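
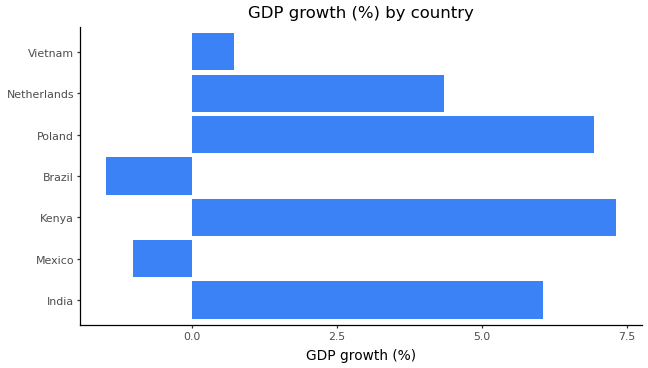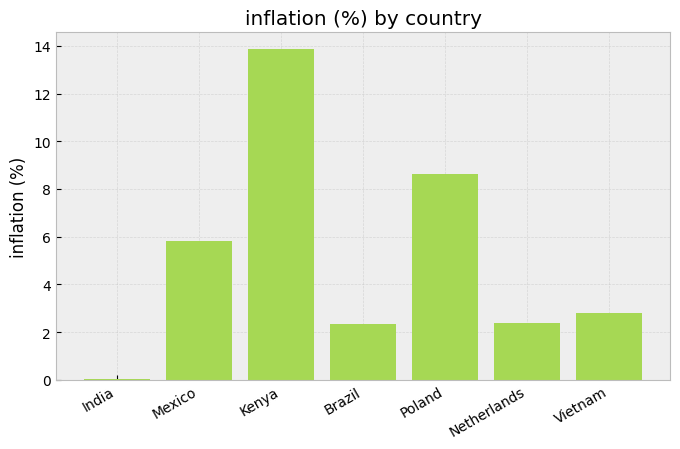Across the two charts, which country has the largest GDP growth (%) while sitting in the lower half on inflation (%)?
India

Chart 2 median inflation (%) ≈ 2; below-median countries: India, Brazil, Netherlands. Among those, India has the highest GDP growth (%) (≈ 6).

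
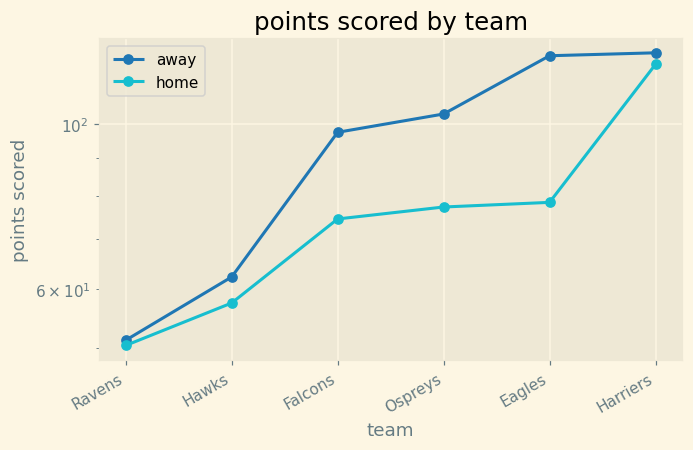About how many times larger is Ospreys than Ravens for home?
Ospreys ≈ 80, Ravens ≈ 50; 80/50 ≈ 1.6.

≈ 1.6×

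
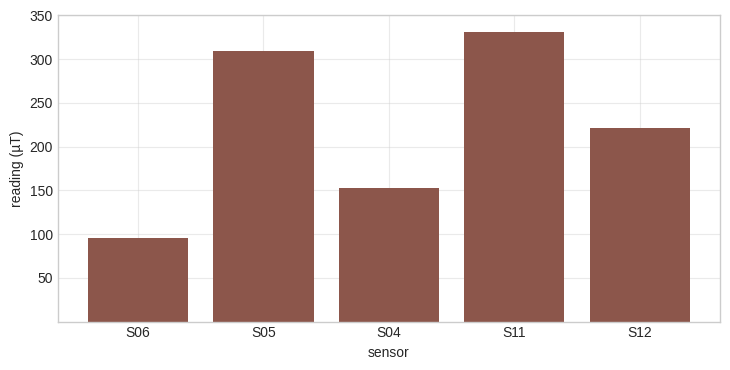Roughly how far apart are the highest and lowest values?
≈ 250

Max S11 ≈ 350, min S06 ≈ 100; range ≈ 250.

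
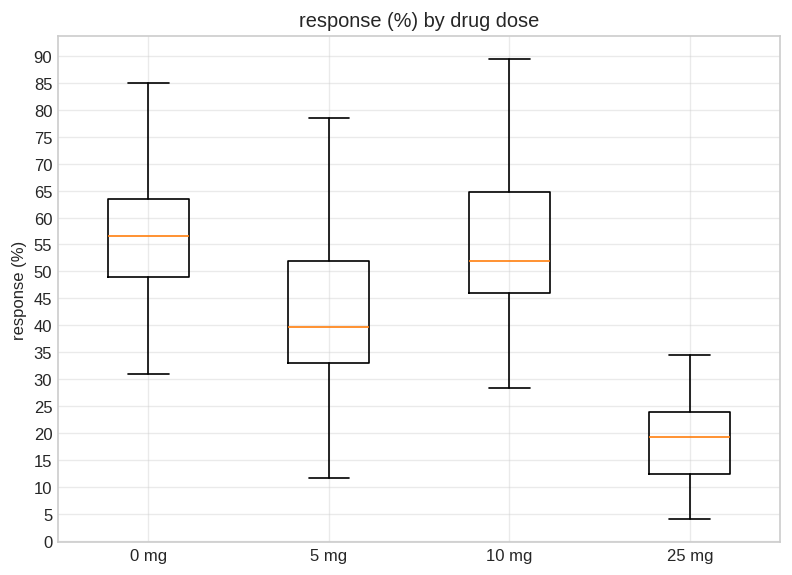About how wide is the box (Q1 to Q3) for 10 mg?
Q3 ≈ 65, Q1 ≈ 45; IQR ≈ 20.

≈ 20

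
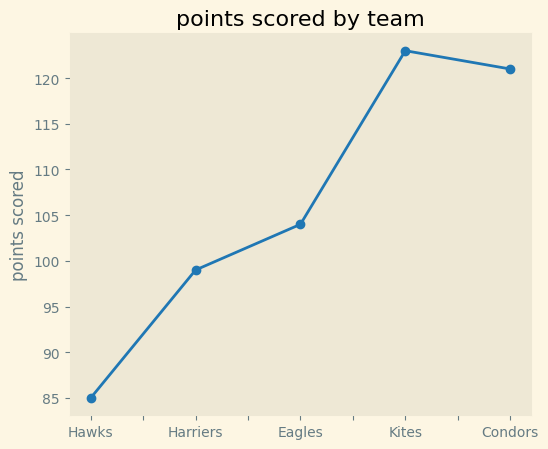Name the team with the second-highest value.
Condors

Top 3: Kites ≈ 125, Condors ≈ 120, Eagles ≈ 105.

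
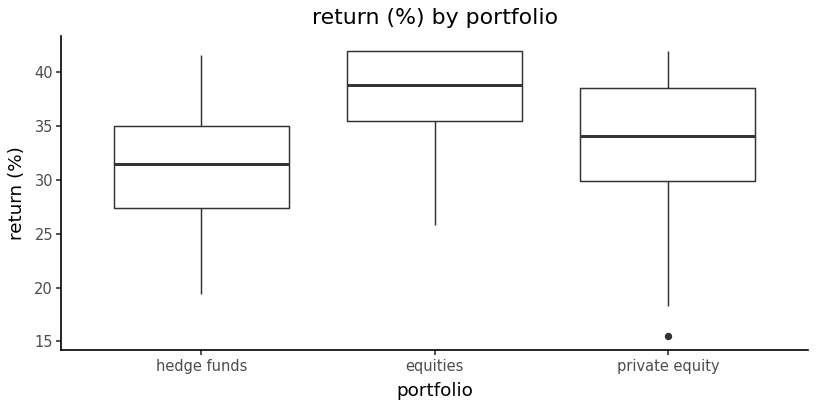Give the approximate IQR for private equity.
≈ 9

Q3 ≈ 39, Q1 ≈ 30; IQR ≈ 9.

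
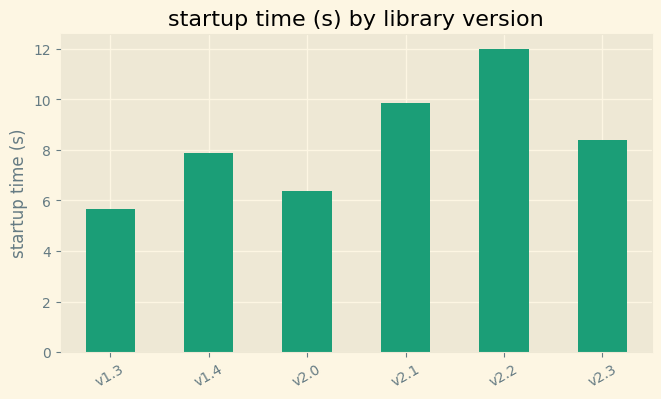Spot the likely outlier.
v2.2

v2.2 ≈ 12; the rest sit between ≈ 6 and ≈ 10.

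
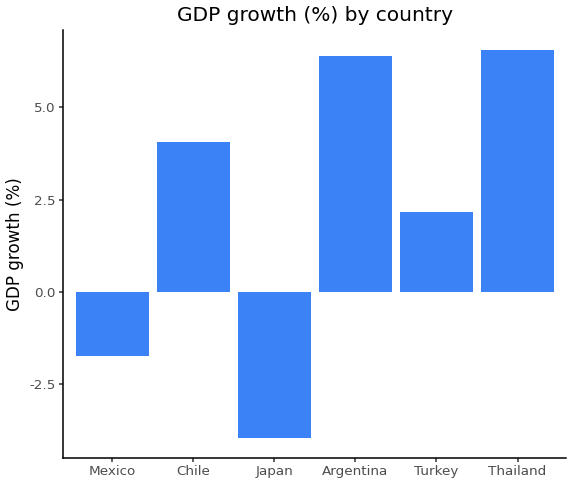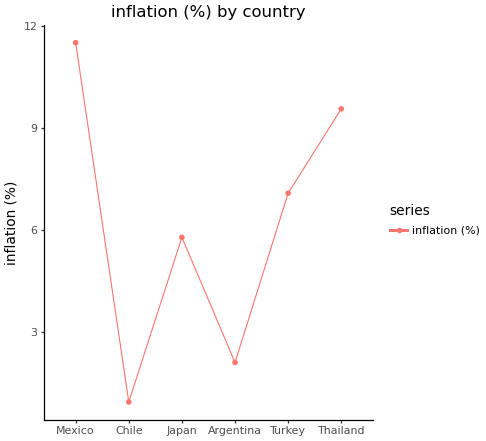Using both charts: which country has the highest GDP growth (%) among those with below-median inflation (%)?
Chart 2 median inflation (%) ≈ 6; below-median countries: Chile, Japan, Argentina. Among those, Argentina has the highest GDP growth (%) (≈ 6).

Argentina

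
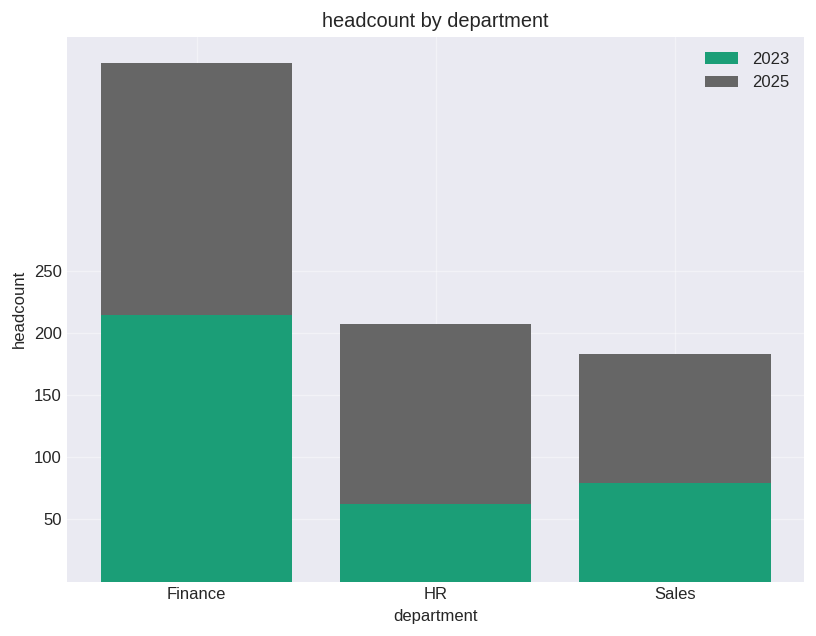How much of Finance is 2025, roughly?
2025 top ≈ 400, bottom ≈ 200; segment ≈ 200.

≈ 200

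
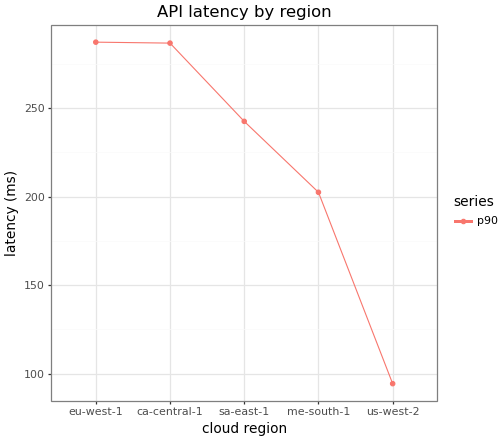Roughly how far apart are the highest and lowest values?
Max eu-west-1 ≈ 280, min us-west-2 ≈ 100; range ≈ 180.

≈ 180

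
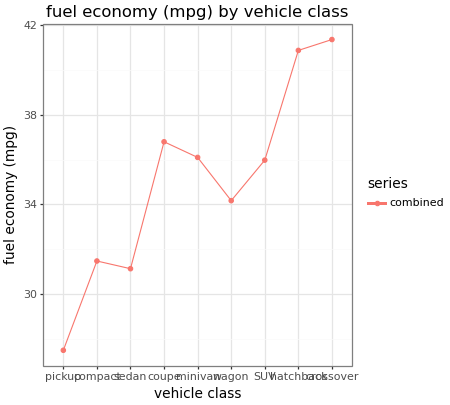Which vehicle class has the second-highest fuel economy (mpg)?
Top 3: crossover ≈ 42, hatchback ≈ 40, coupe ≈ 36.

hatchback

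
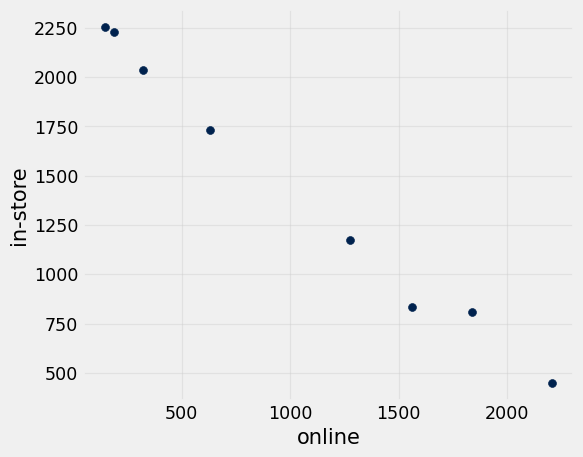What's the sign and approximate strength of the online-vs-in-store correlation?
Points are negatively correlated; strong (|r| ≈ 1.0).

negative, strong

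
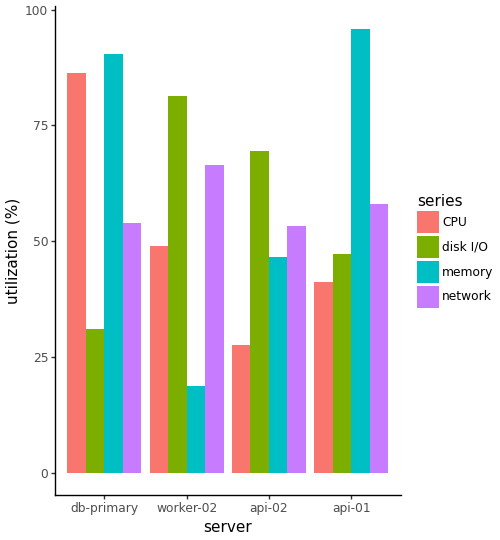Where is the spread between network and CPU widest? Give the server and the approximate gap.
db-primary: network ≈ 50, CPU ≈ 90 → gap ≈ 40. Next-largest (api-02) is only ≈ 20.

db-primary, ≈ 40 %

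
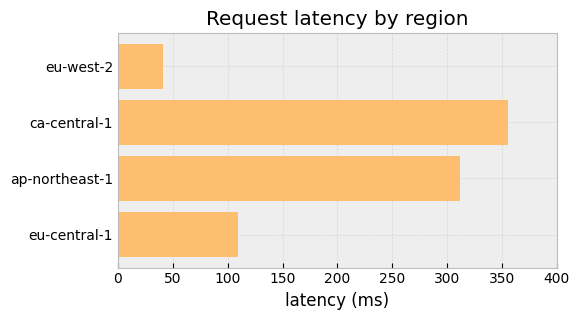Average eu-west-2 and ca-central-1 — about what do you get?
(50 + 350) / 2 ≈ 200.

≈ 200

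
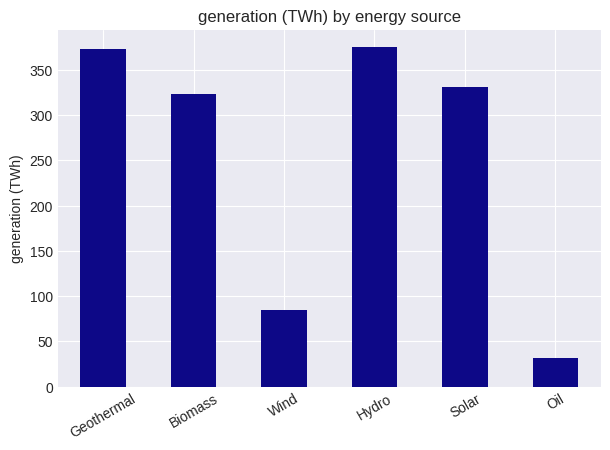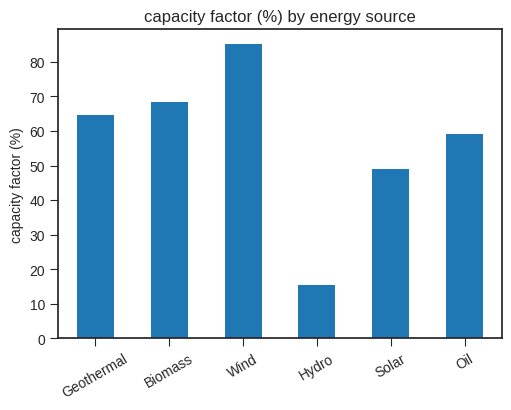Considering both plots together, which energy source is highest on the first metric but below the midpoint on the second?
Hydro

Chart 2 median capacity factor (%) ≈ 60; below-median energy sources: Hydro, Solar, Oil. Among those, Hydro has the highest generation (TWh) (≈ 400).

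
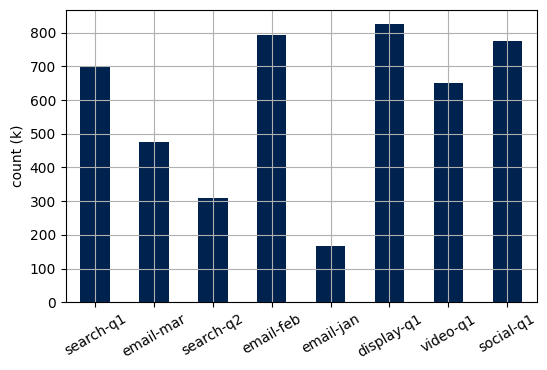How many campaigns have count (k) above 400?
Above 400: search-q1, email-mar, email-feb, display-q1, video-q1, social-q1.

6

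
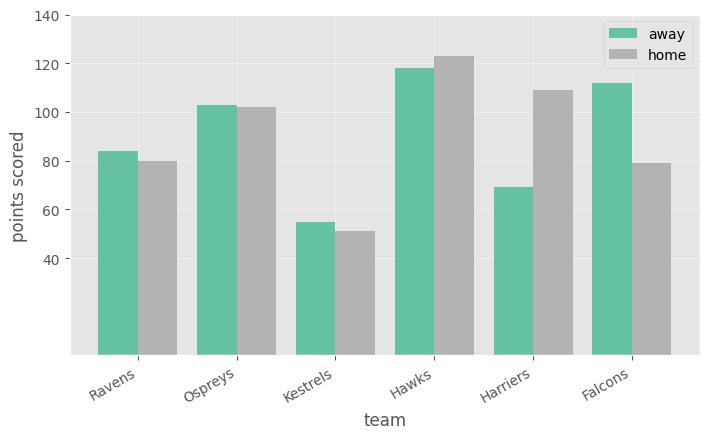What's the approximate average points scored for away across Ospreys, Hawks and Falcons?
(100 + 120 + 120) / 3 ≈ 113.

≈ 113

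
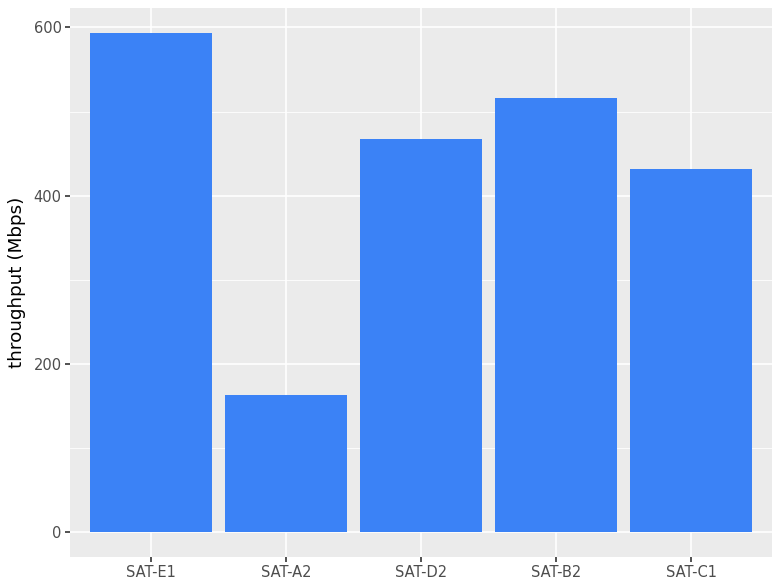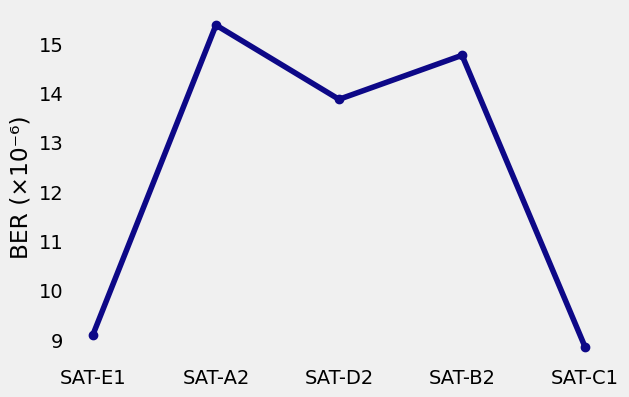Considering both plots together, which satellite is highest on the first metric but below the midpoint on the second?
Chart 2 median BER (×10⁻⁶) ≈ 14; below-median satellites: SAT-E1, SAT-C1. Among those, SAT-E1 has the highest throughput (Mbps) (≈ 600).

SAT-E1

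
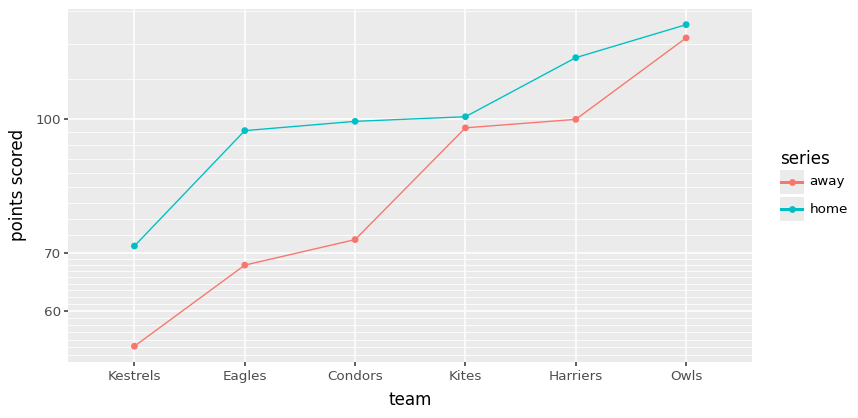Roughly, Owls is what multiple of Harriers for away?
≈ 1.2×

Owls ≈ 120, Harriers ≈ 100; 120/100 ≈ 1.2.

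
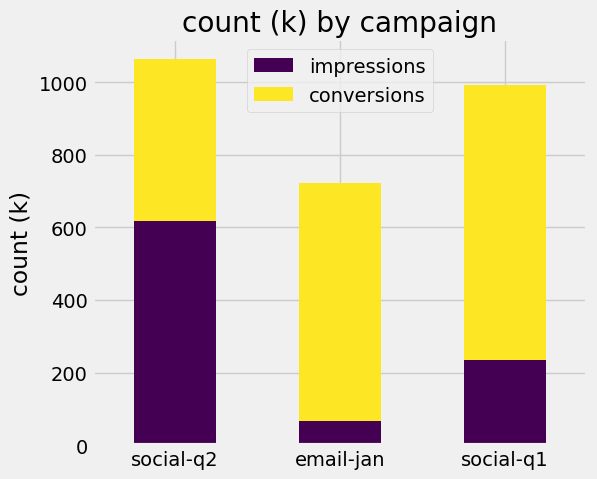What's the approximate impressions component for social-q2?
impressions top ≈ 600, bottom ≈ 0; segment ≈ 600.

≈ 600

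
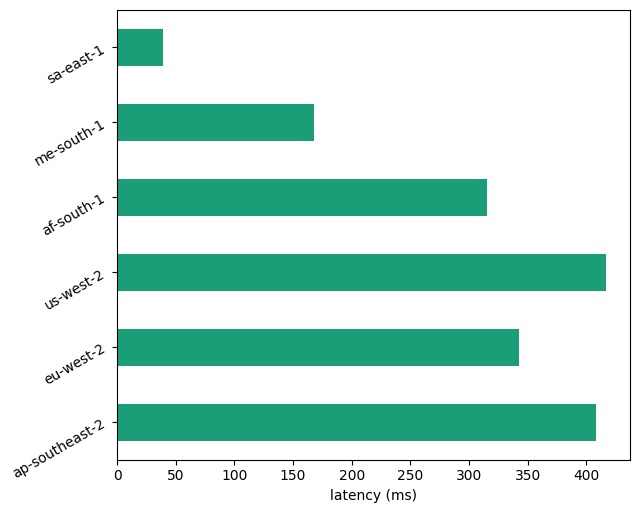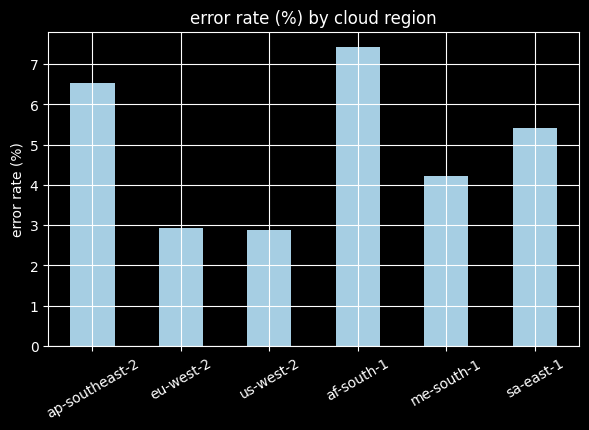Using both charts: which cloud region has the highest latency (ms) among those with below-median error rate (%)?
Chart 2 median error rate (%) ≈ 5; below-median cloud regions: eu-west-2, us-west-2, me-south-1. Among those, us-west-2 has the highest latency (ms) (≈ 400).

us-west-2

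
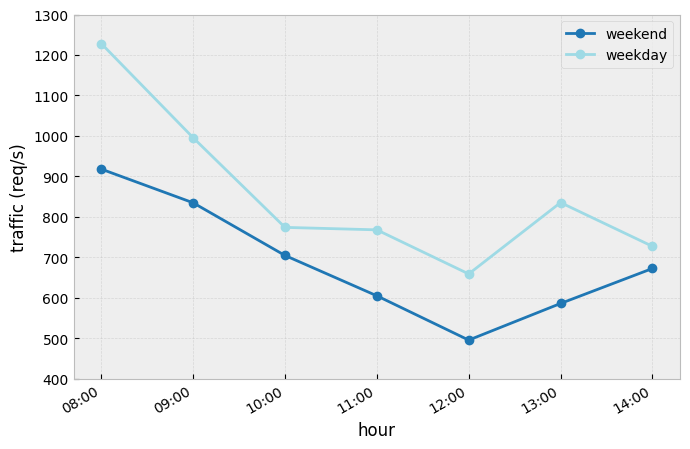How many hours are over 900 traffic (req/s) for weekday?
2

Above 900: 08:00, 09:00.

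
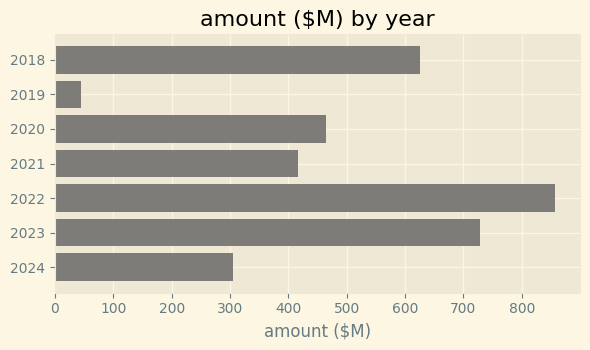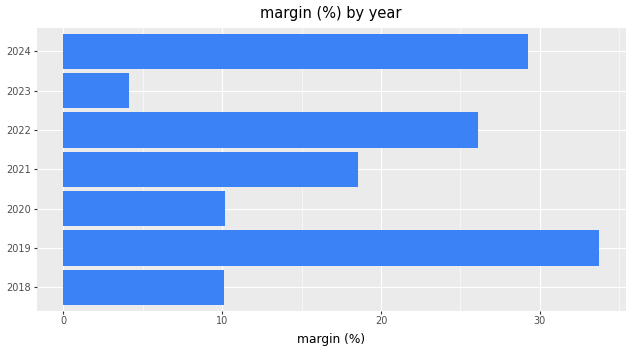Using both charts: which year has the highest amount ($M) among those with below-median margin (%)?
Chart 2 median margin (%) ≈ 20; below-median years: 2018, 2020, 2023. Among those, 2023 has the highest amount ($M) (≈ 700).

2023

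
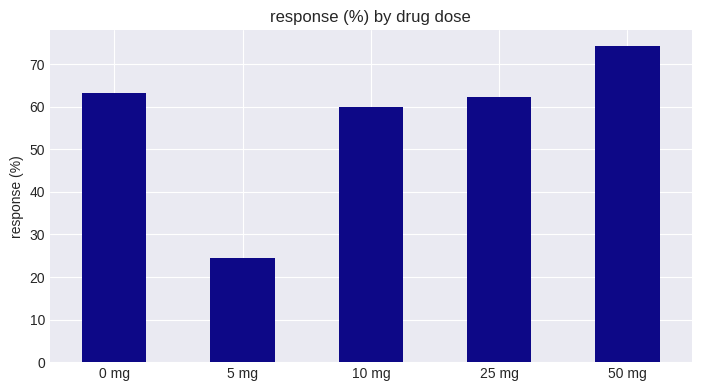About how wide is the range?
Max 50 mg ≈ 70, min 5 mg ≈ 20; range ≈ 50.

≈ 50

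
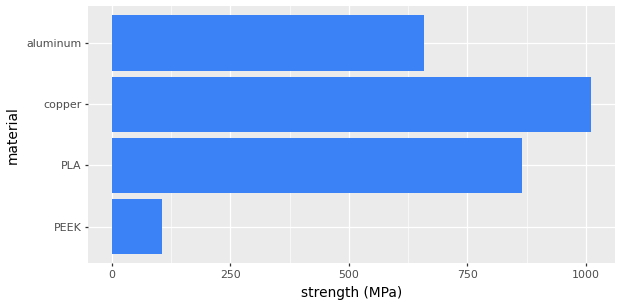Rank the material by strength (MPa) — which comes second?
PLA

Top 3: copper ≈ 1000, PLA ≈ 900, aluminum ≈ 700.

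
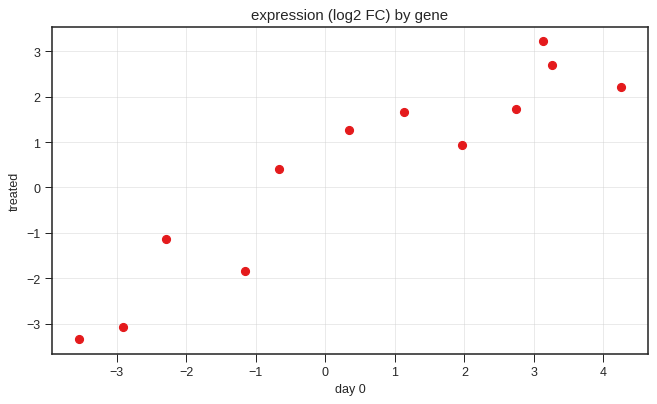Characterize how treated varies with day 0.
positive, strong

Points are positively correlated; strong (|r| ≈ 0.9).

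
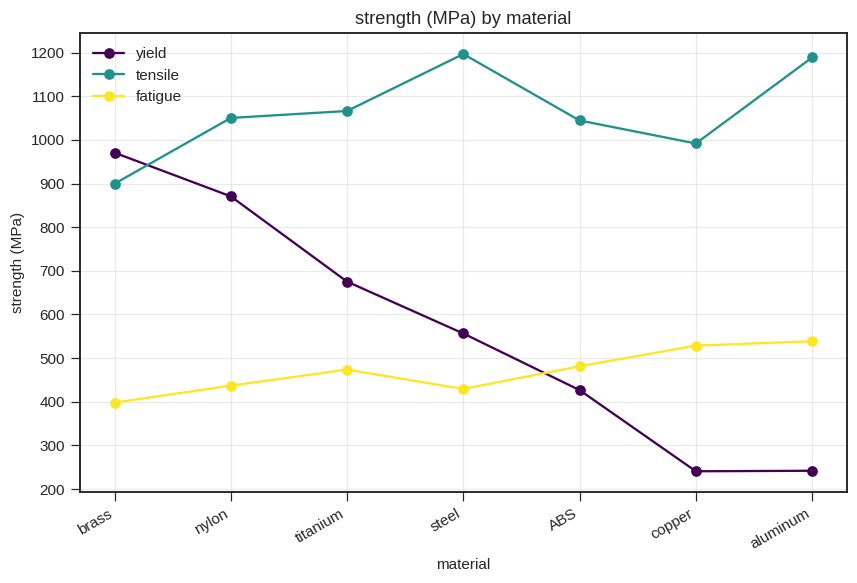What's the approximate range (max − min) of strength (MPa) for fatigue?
≈ 100

Max aluminum ≈ 500, min brass ≈ 400; range ≈ 100.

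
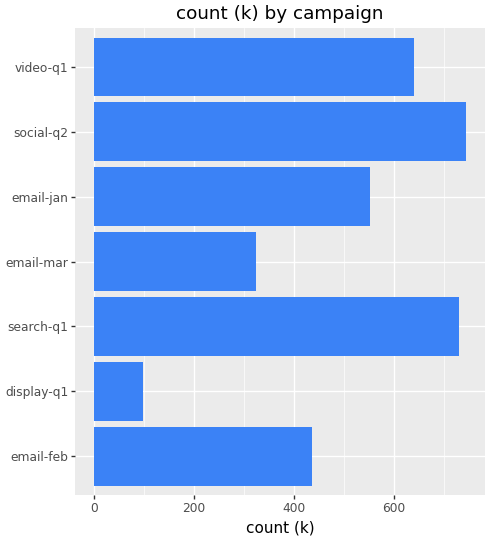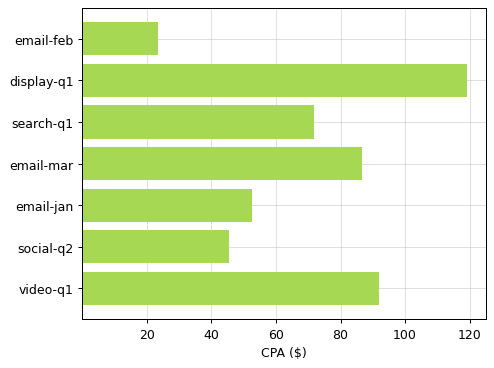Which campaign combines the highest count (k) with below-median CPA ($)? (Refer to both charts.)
social-q2

Chart 2 median CPA ($) ≈ 80; below-median campaigns: email-feb, email-jan, social-q2. Among those, social-q2 has the highest count (k) (≈ 700).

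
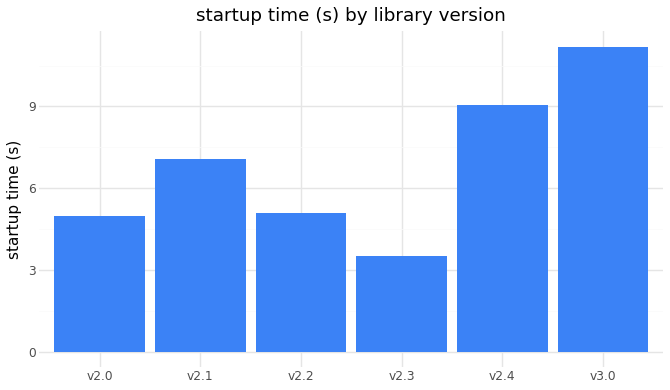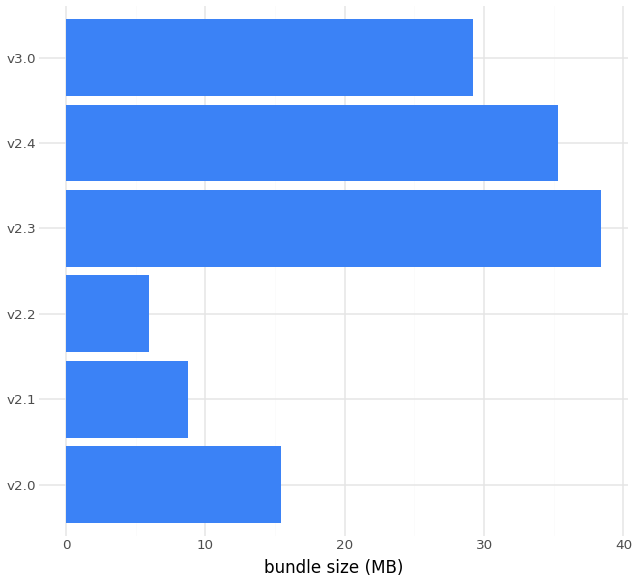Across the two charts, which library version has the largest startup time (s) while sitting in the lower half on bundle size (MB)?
Chart 2 median bundle size (MB) ≈ 20; below-median library versions: v2.0, v2.1, v2.2. Among those, v2.1 has the highest startup time (s) (≈ 8).

v2.1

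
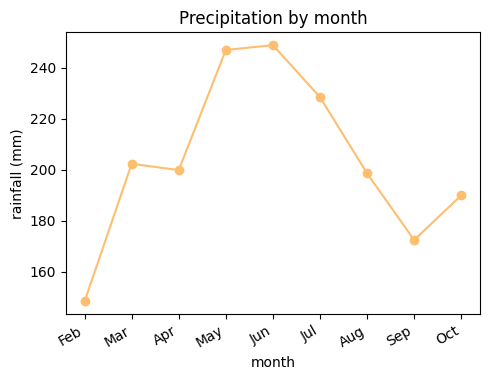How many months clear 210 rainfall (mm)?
Above 210: May, Jun, Jul.

3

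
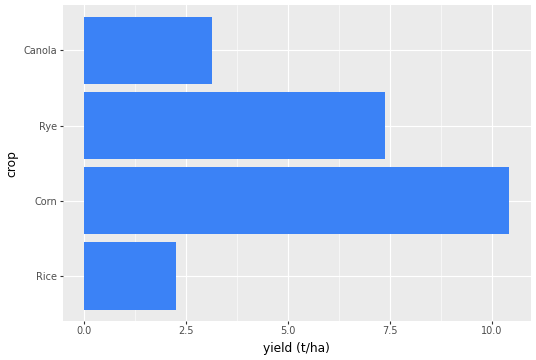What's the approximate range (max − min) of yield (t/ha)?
Max Corn ≈ 10, min Rice ≈ 2; range ≈ 8.

≈ 8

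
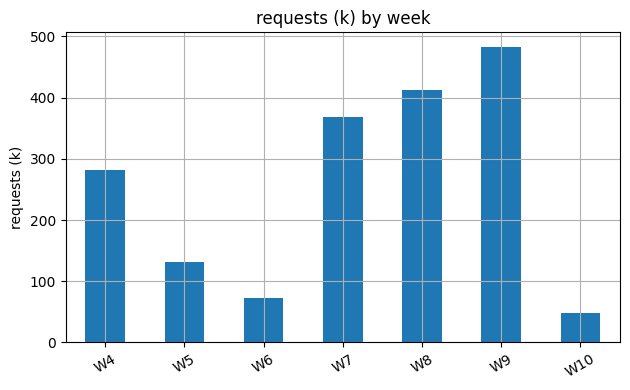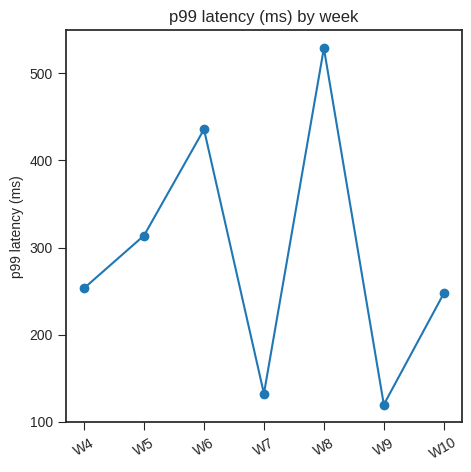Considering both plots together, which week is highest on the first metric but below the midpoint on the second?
W9

Chart 2 median p99 latency (ms) ≈ 250; below-median weeks: W7, W9, W10. Among those, W9 has the highest requests (k) (≈ 500).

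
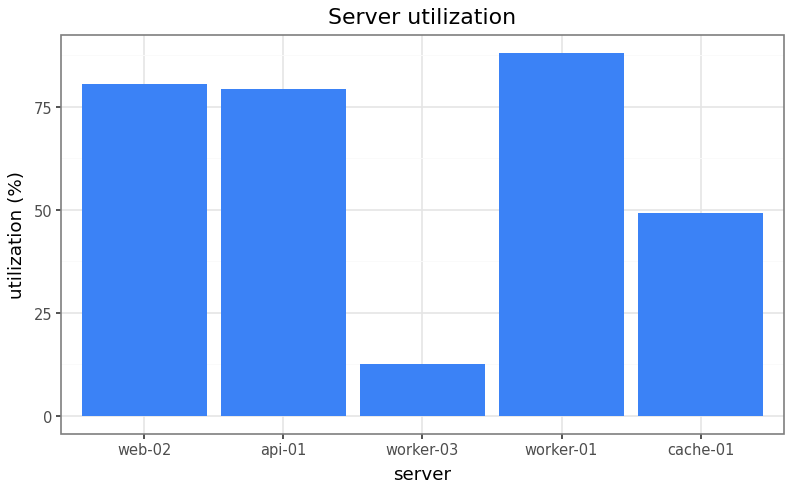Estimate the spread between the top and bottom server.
Max worker-01 ≈ 90, min worker-03 ≈ 10; range ≈ 80.

≈ 80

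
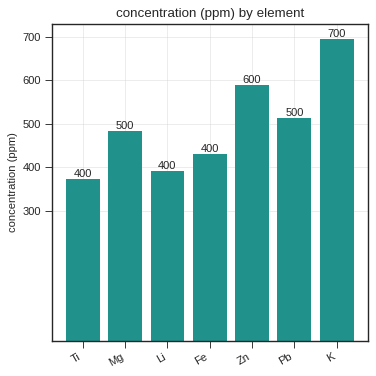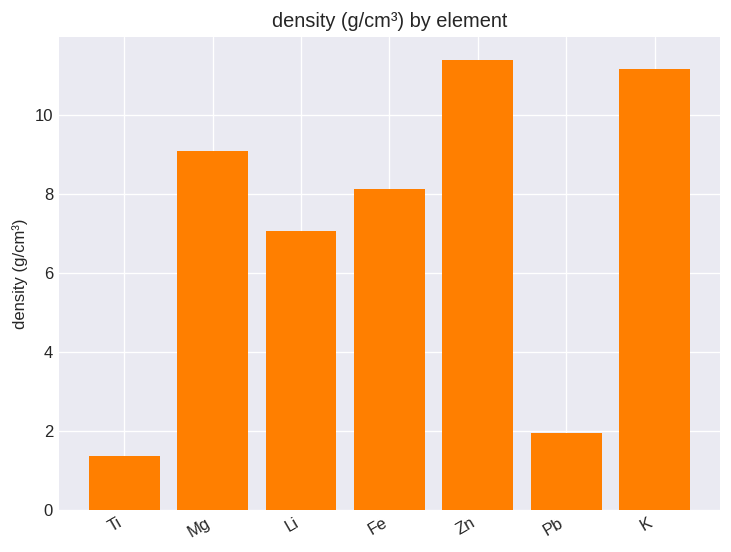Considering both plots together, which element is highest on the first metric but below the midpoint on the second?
Pb

Chart 2 median density (g/cm³) ≈ 8; below-median elements: Ti, Li, Pb. Among those, Pb has the highest concentration (ppm) (≈ 500).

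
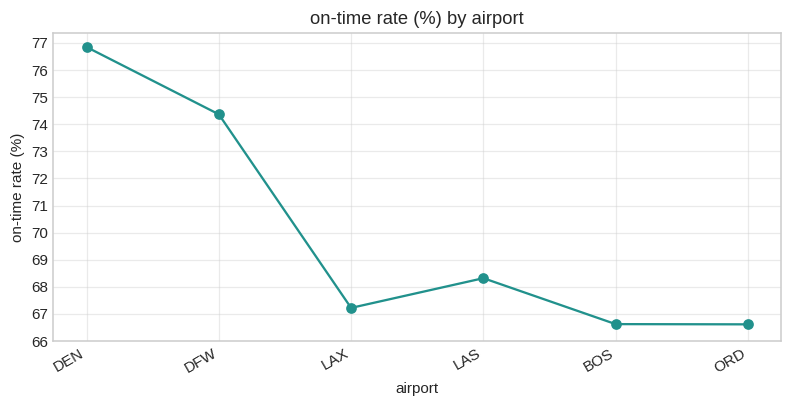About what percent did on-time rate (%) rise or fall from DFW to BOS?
DFW ≈ 74, BOS ≈ 67; (67 − 74) / 74 ≈ -9.5%.

≈ -9.5%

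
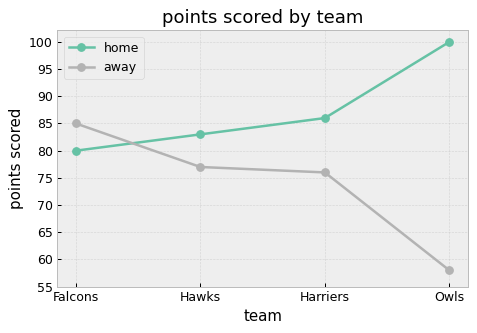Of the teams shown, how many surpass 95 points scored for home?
1

Above 95: Owls.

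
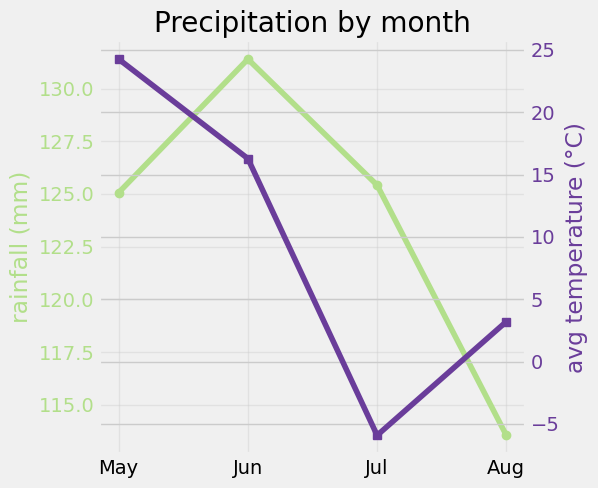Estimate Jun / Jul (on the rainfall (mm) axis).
Jun ≈ 132, Jul ≈ 126; 132/126 ≈ 1.05.

≈ 1.05×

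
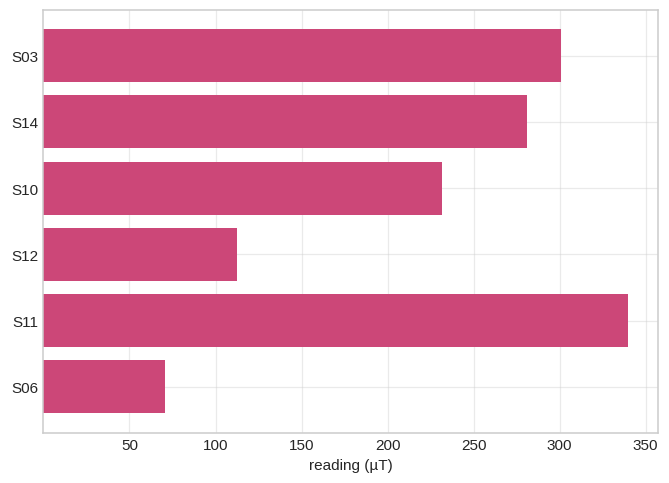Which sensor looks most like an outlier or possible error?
S06 ≈ 50; the rest sit between ≈ 100 and ≈ 350.

S06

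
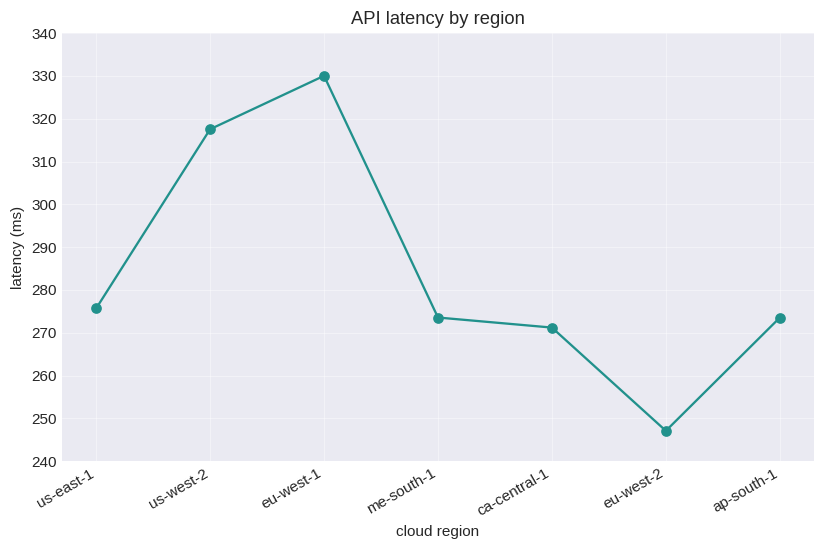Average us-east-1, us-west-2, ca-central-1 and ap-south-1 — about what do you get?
≈ 285

(280 + 320 + 270 + 270) / 4 ≈ 285.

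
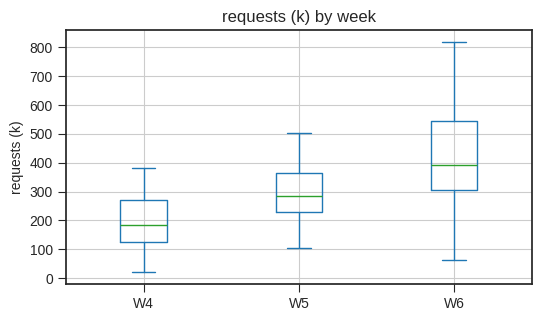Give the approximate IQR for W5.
≈ 150

Q3 ≈ 375, Q1 ≈ 225; IQR ≈ 150.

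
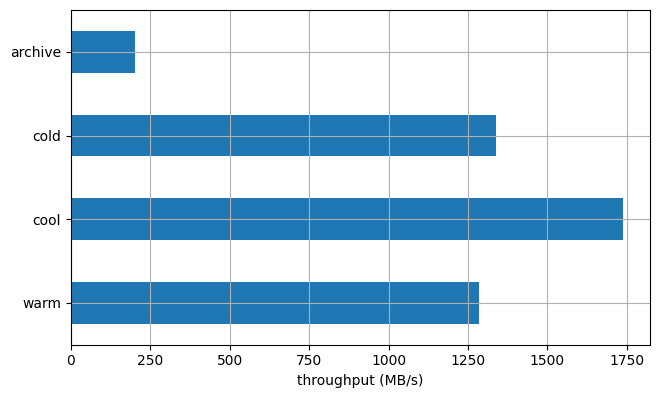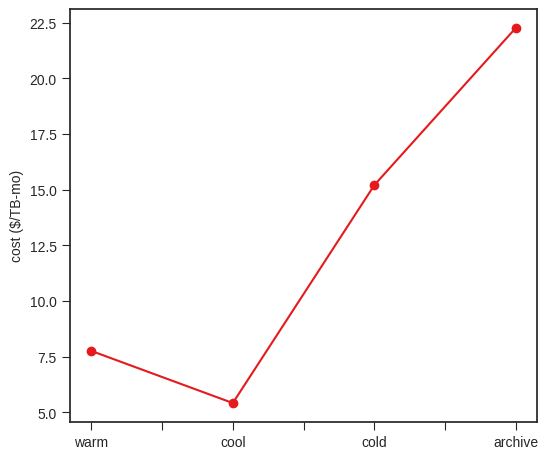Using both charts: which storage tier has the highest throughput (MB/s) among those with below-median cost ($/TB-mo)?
Chart 2 median cost ($/TB-mo) ≈ 10; below-median storage tiers: warm, cool. Among those, cool has the highest throughput (MB/s) (≈ 1800).

cool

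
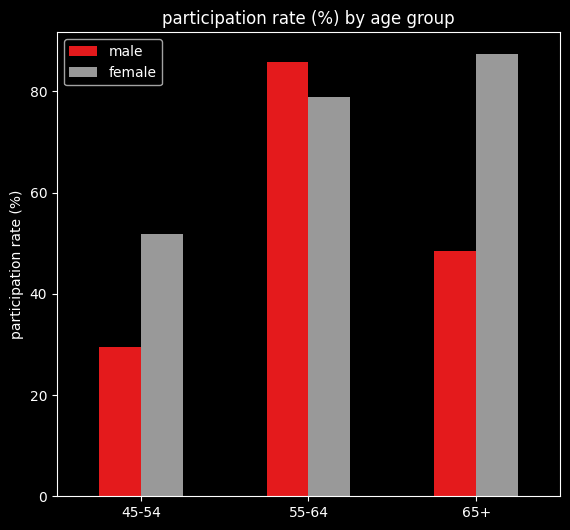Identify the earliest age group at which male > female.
45-54: male ≈ 30 vs female ≈ 50 (not yet); 55-64: male ≈ 90 vs female ≈ 80 (first crossover).

55-64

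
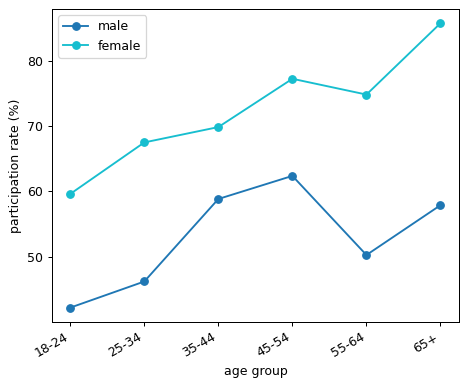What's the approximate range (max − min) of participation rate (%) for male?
≈ 20

Max 45-54 ≈ 60, min 18-24 ≈ 40; range ≈ 20.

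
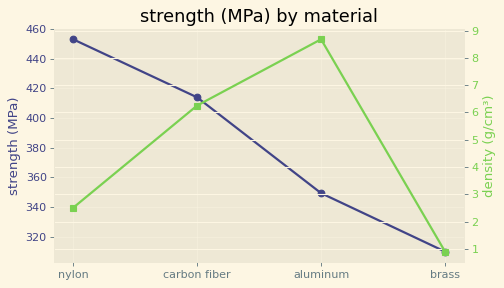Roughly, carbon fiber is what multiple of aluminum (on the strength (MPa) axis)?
carbon fiber ≈ 420, aluminum ≈ 340; 420/340 ≈ 1.24.

≈ 1.24×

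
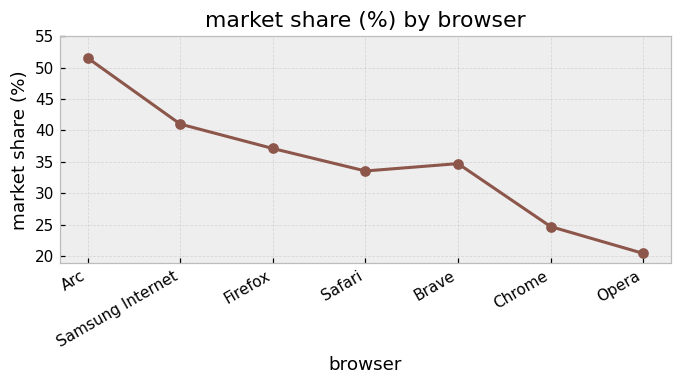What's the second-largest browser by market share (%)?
Top 3: Arc ≈ 50, Samsung Internet ≈ 40, Firefox ≈ 35.

Samsung Internet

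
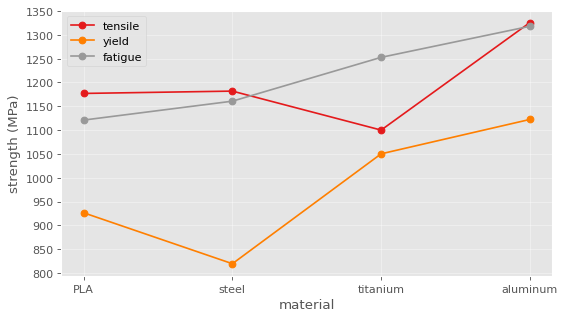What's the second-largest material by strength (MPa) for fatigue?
titanium

Top 3 for fatigue: aluminum ≈ 1300, titanium ≈ 1250, steel ≈ 1150.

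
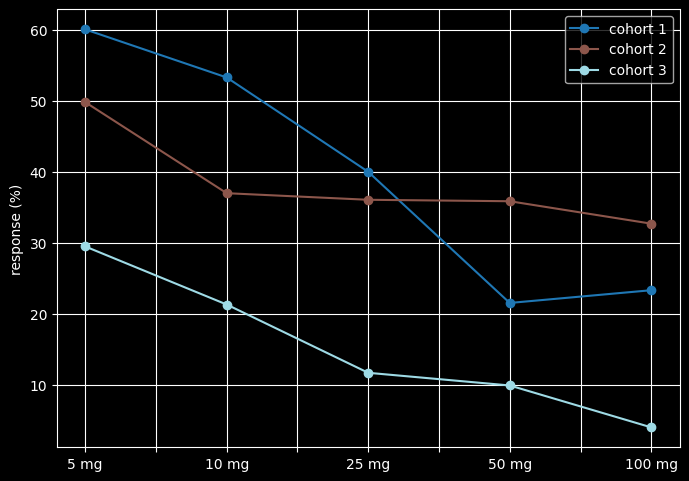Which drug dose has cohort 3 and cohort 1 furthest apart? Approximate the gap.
10 mg: cohort 3 ≈ 20, cohort 1 ≈ 55 → gap ≈ 35. Next-largest (5 mg) is only ≈ 30.

10 mg, ≈ 35 %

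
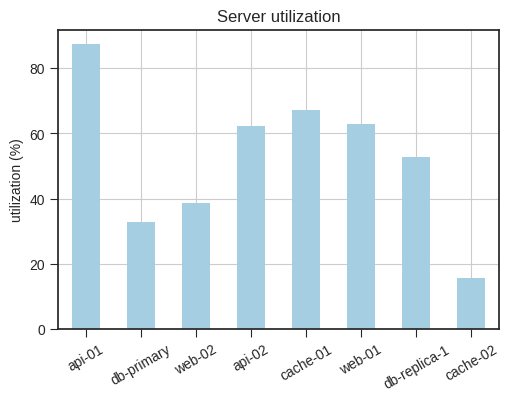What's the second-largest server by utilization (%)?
Top 3: api-01 ≈ 90, cache-01 ≈ 70, web-01 ≈ 60.

cache-01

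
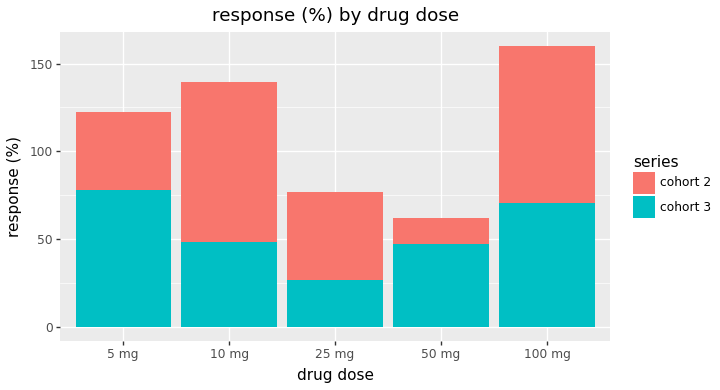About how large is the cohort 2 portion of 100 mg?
cohort 2 top ≈ 160, bottom ≈ 80; segment ≈ 80.

≈ 80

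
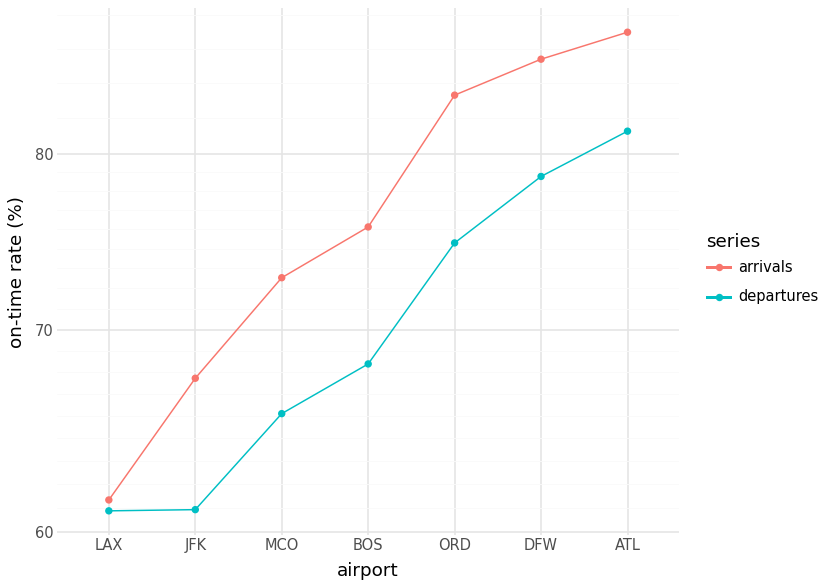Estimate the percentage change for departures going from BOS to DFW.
≈ +14.3%

BOS ≈ 70, DFW ≈ 80; (80 − 70) / 70 ≈ +14.3%.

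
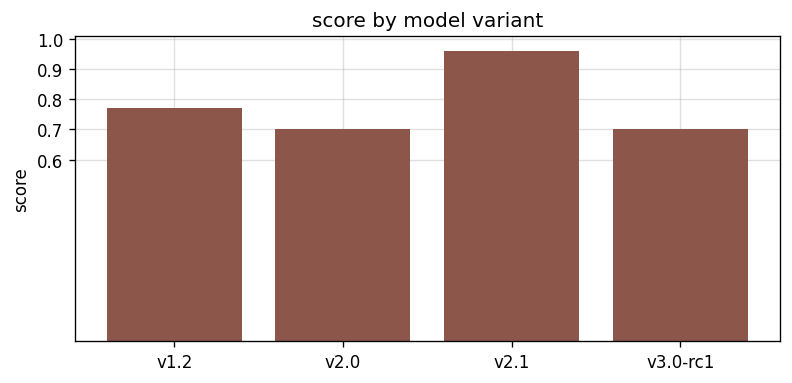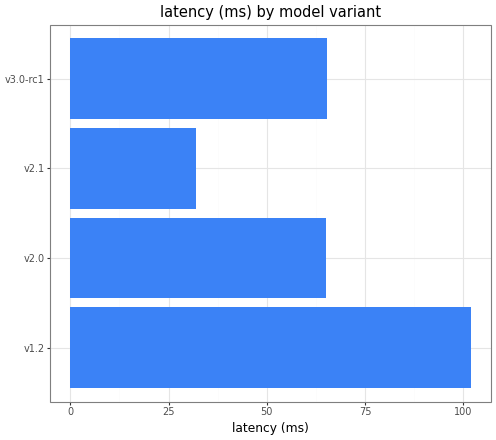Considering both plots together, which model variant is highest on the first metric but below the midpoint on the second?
v2.1

Chart 2 median latency (ms) ≈ 70; below-median model variants: v2.0, v2.1. Among those, v2.1 has the highest score (≈ 1).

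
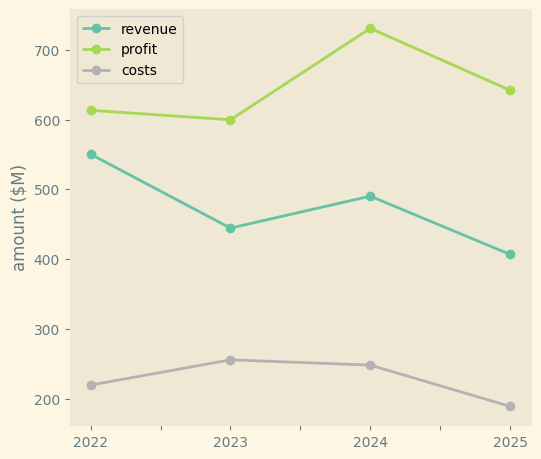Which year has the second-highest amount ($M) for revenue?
2024

Top 3 for revenue: 2022 ≈ 550, 2024 ≈ 500, 2023 ≈ 450.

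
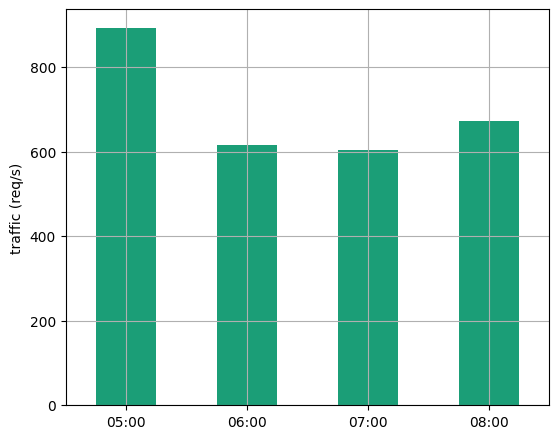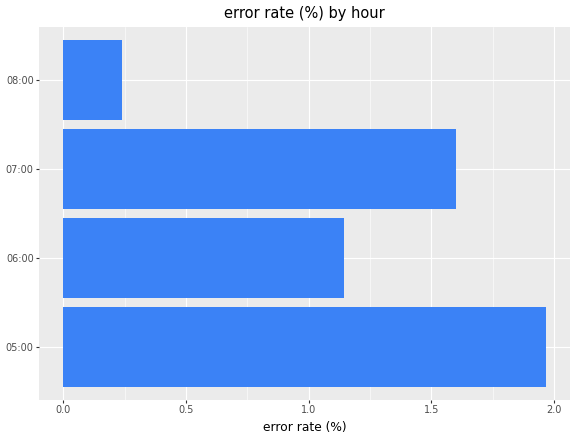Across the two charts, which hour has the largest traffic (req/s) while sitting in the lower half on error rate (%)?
08:00

Chart 2 median error rate (%) ≈ 1.4; below-median hours: 06:00, 08:00. Among those, 08:00 has the highest traffic (req/s) (≈ 700).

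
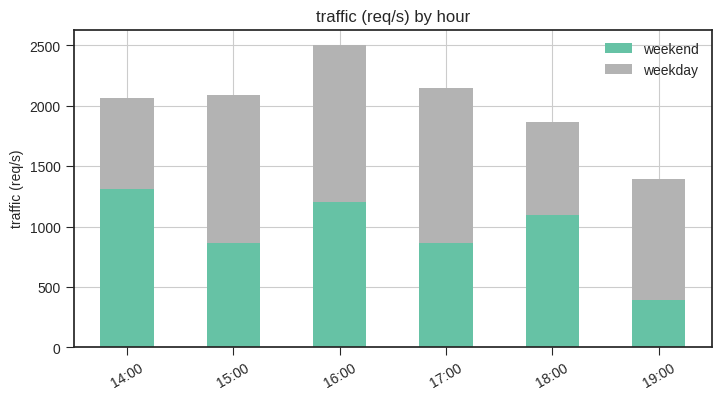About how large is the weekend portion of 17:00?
weekend top ≈ 1000, bottom ≈ 0; segment ≈ 1000.

≈ 1000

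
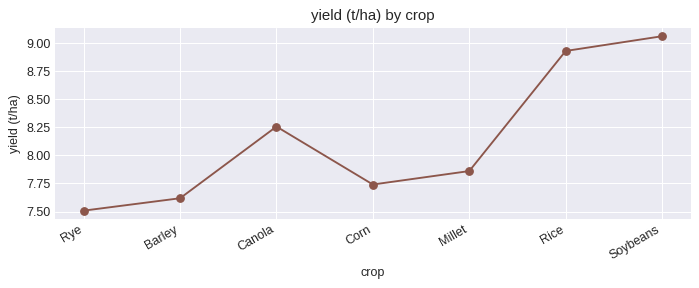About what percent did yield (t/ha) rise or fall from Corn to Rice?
≈ +15.4%

Corn ≈ 7.8, Rice ≈ 9.0; (9.0 − 7.8) / 7.8 ≈ +15.4%.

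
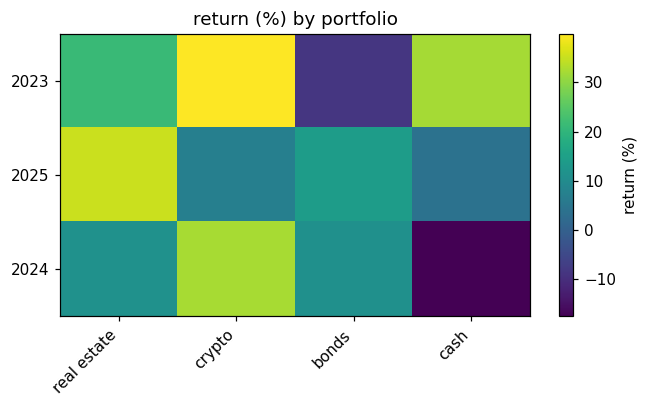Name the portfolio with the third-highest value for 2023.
real estate

Top 4 for 2023: crypto ≈ 40, cash ≈ 30, real estate ≈ 20, bonds ≈ -10.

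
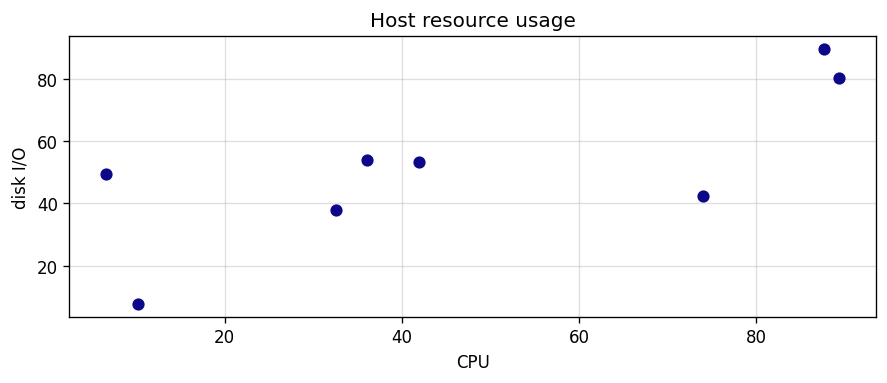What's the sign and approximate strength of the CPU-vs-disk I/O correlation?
positive, strong

Points are positively correlated; strong (|r| ≈ 0.8).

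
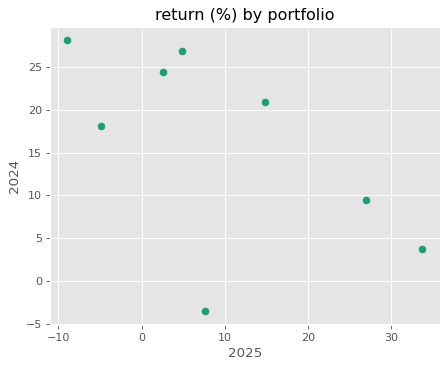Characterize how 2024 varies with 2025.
Points are negatively correlated; moderate (|r| ≈ 0.6).

negative, moderate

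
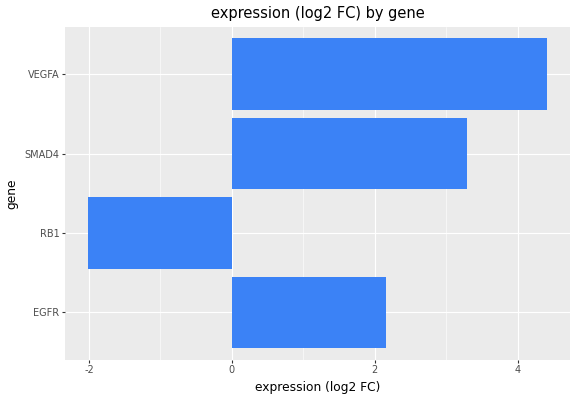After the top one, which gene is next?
Top 3: VEGFA ≈ 4, SMAD4 ≈ 3, EGFR ≈ 2.

SMAD4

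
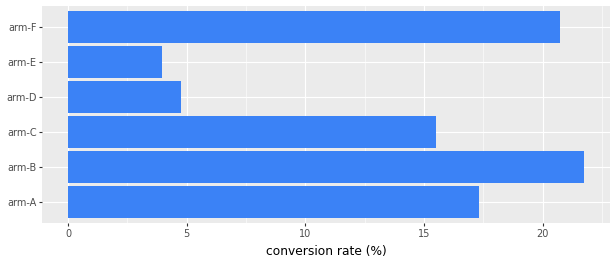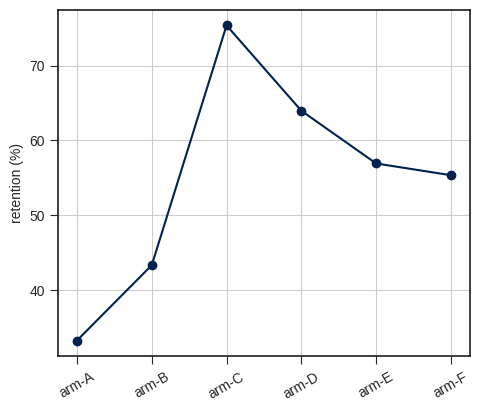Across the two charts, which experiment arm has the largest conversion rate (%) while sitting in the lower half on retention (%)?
Chart 2 median retention (%) ≈ 60; below-median experiment arms: arm-A, arm-B, arm-F. Among those, arm-B has the highest conversion rate (%) (≈ 22).

arm-B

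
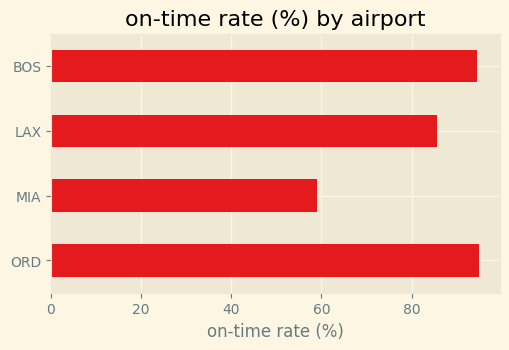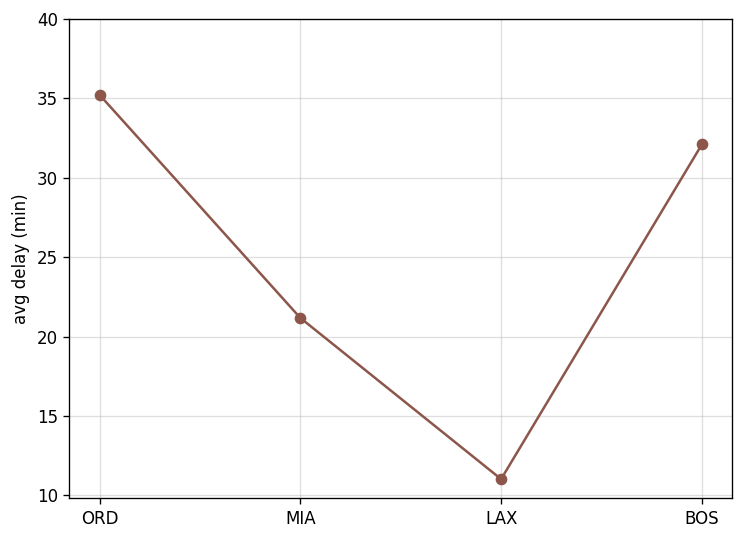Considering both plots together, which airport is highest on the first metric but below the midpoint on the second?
Chart 2 median avg delay (min) ≈ 25; below-median airports: MIA, LAX. Among those, LAX has the highest on-time rate (%) (≈ 90).

LAX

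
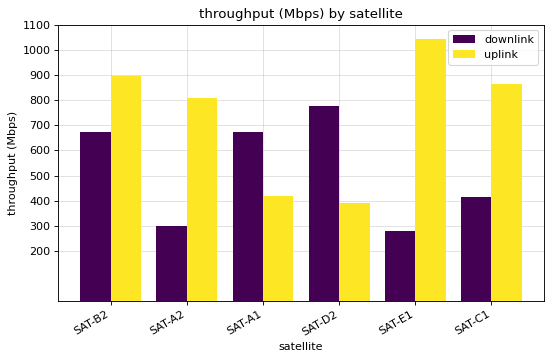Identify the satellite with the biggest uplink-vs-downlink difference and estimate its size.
SAT-E1, ≈ 700 Mbps

SAT-E1: uplink ≈ 1000, downlink ≈ 300 → gap ≈ 700. Next-largest (SAT-A2) is only ≈ 500.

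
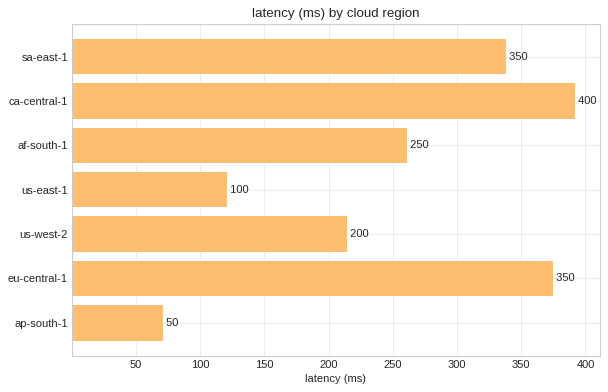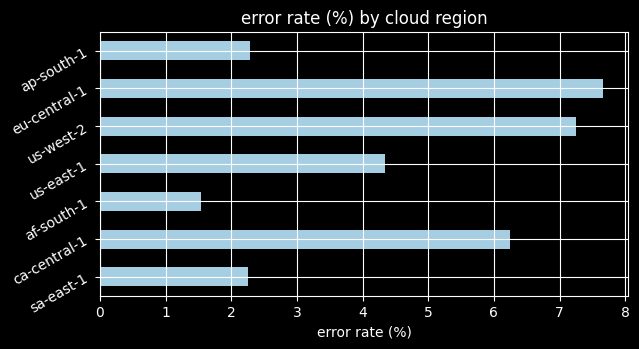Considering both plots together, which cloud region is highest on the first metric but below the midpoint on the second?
Chart 2 median error rate (%) ≈ 4; below-median cloud regions: sa-east-1, af-south-1, ap-south-1. Among those, sa-east-1 has the highest latency (ms) (≈ 350).

sa-east-1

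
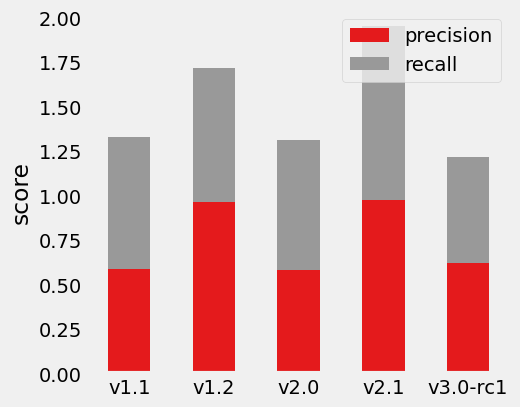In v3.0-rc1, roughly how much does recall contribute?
recall top ≈ 1.2, bottom ≈ 0.6; segment ≈ 0.6.

≈ 0.6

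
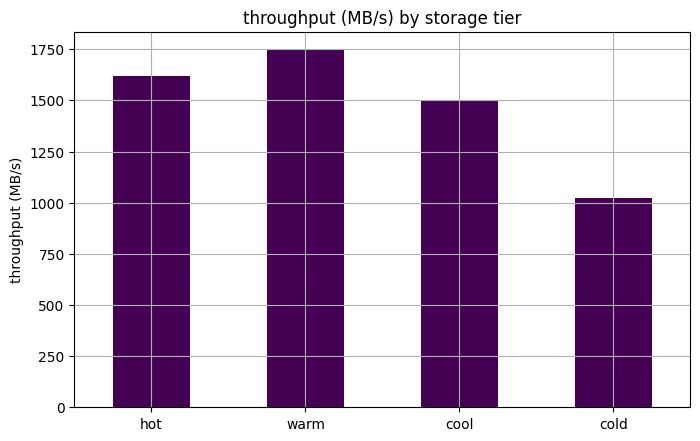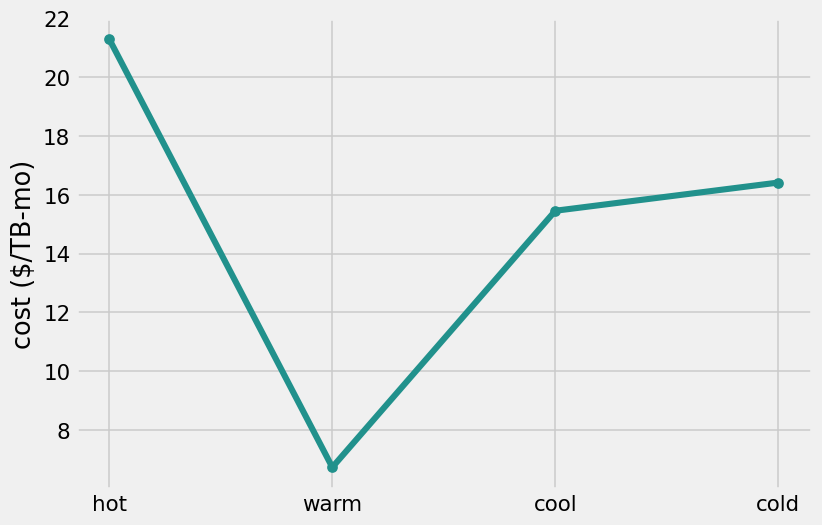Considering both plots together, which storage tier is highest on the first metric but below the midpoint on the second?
Chart 2 median cost ($/TB-mo) ≈ 16; below-median storage tiers: warm, cool. Among those, warm has the highest throughput (MB/s) (≈ 1800).

warm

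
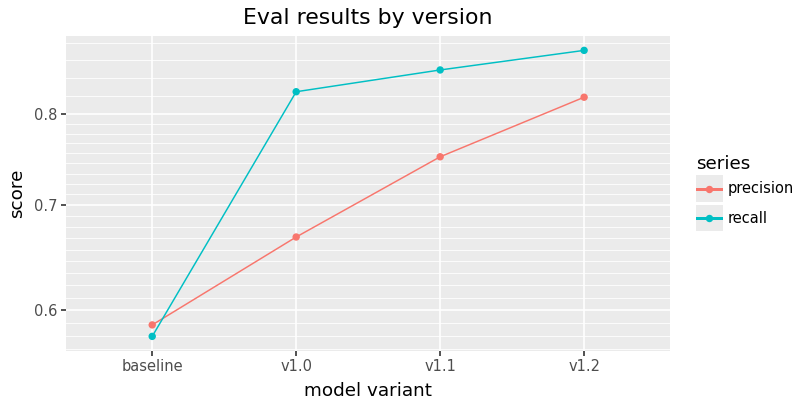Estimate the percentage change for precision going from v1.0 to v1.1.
v1.0 ≈ 0.65, v1.1 ≈ 0.75; (0.75 − 0.65) / 0.65 ≈ +15.4%.

≈ +15.4%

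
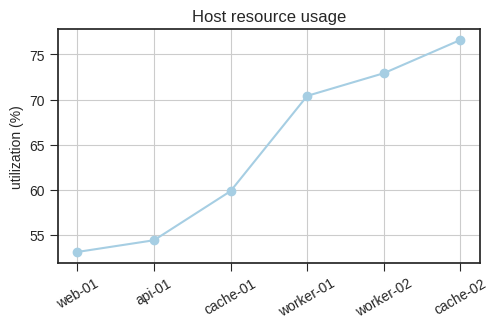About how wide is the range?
Max cache-02 ≈ 76, min web-01 ≈ 54; range ≈ 22.

≈ 22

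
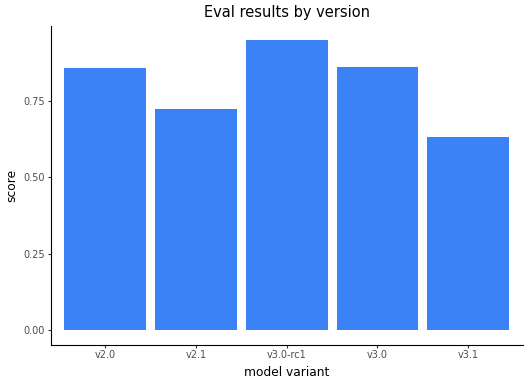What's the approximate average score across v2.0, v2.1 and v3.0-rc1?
≈ 0.83

(0.9 + 0.7 + 0.9) / 3 ≈ 0.83.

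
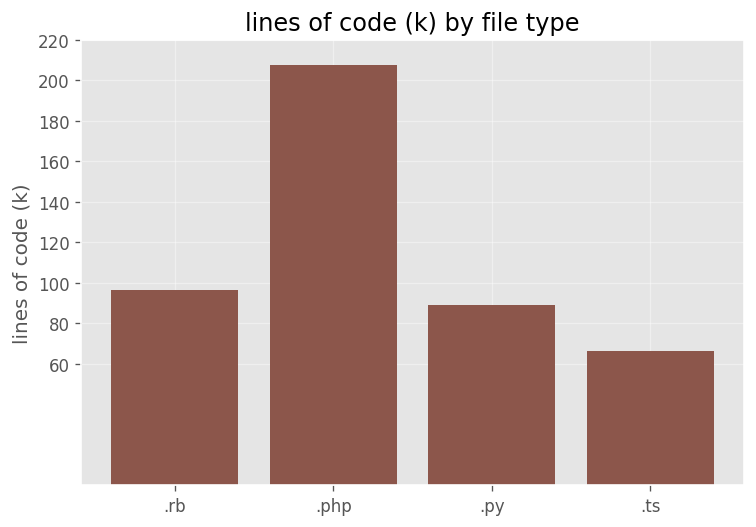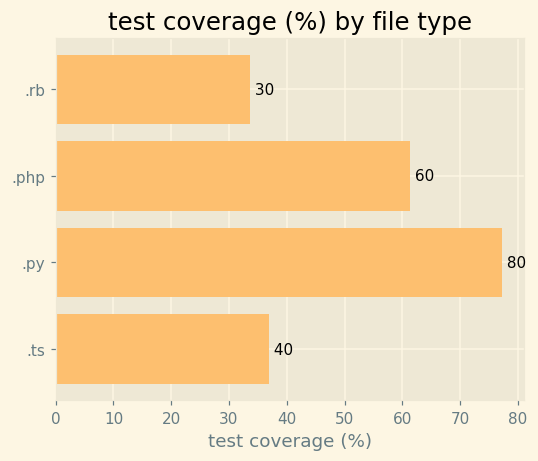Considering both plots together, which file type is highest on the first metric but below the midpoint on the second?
Chart 2 median test coverage (%) ≈ 50; below-median file types: .rb, .ts. Among those, .rb has the highest lines of code (k) (≈ 100).

.rb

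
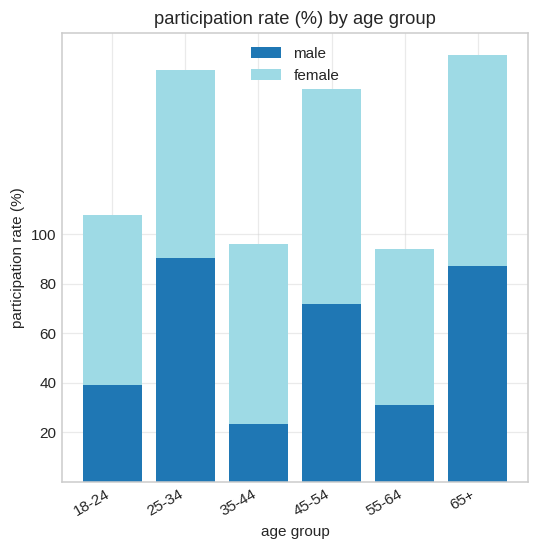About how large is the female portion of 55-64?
≈ 60

female top ≈ 100, bottom ≈ 40; segment ≈ 60.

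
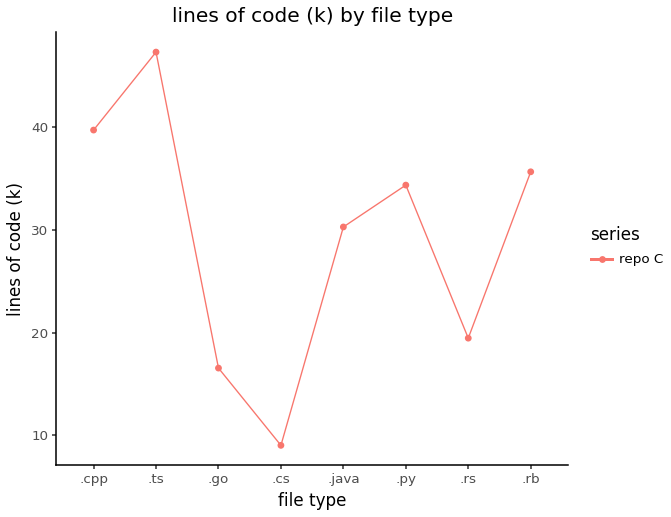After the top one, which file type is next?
.cpp

Top 3: .ts ≈ 45, .cpp ≈ 40, .rb ≈ 35.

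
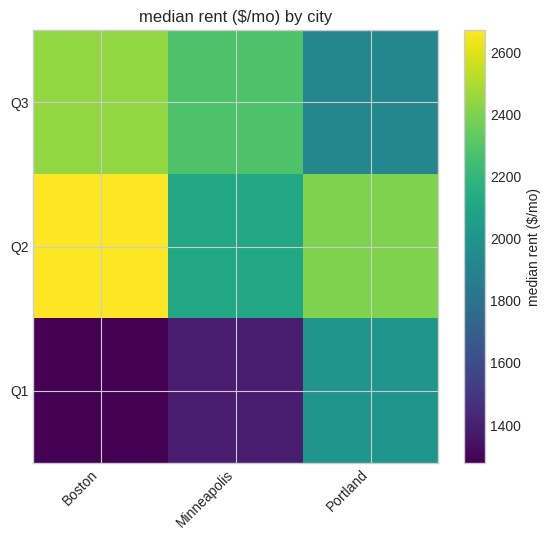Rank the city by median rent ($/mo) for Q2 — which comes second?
Portland

Top 3 for Q2: Boston ≈ 2600, Portland ≈ 2400, Minneapolis ≈ 2200.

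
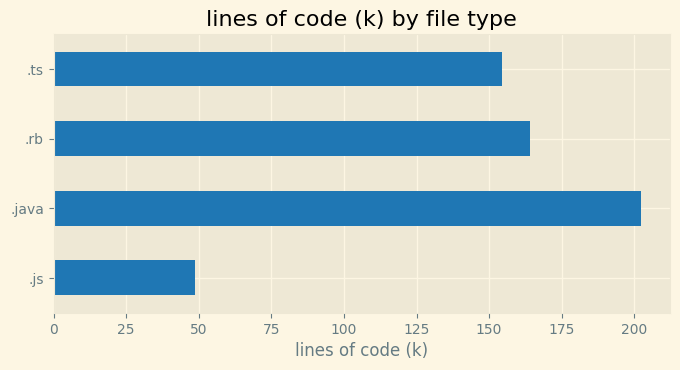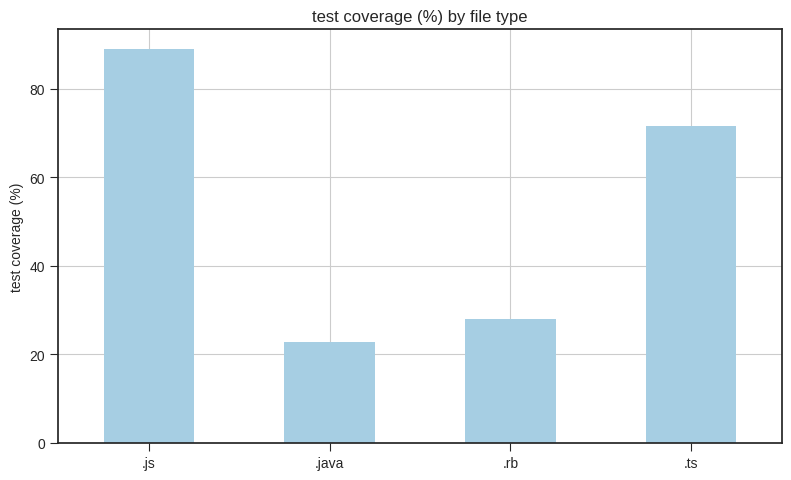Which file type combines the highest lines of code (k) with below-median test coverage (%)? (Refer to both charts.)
Chart 2 median test coverage (%) ≈ 50; below-median file types: .java, .rb. Among those, .java has the highest lines of code (k) (≈ 200).

.java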